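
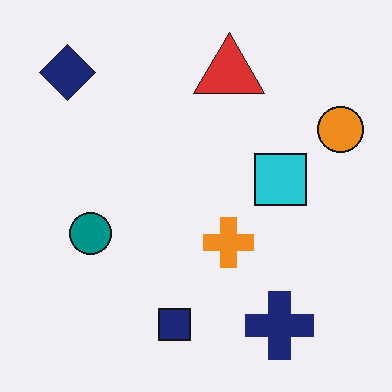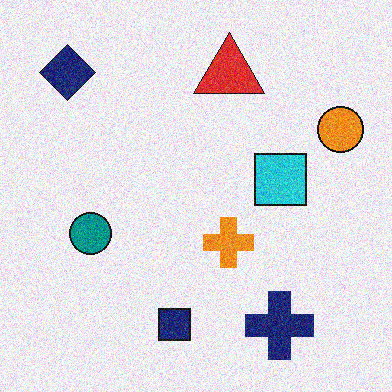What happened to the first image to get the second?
Degraded with moderate additive noise.

Random speckle covers the whole image, including the flat background.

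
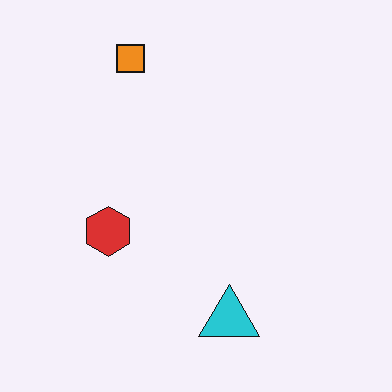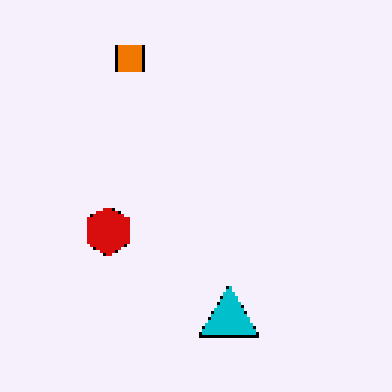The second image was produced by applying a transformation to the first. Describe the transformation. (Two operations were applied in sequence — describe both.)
The transformation is: lightly pixelated (a mild mosaic effect), then given slightly increased contrast.

Shapes are reduced to large square blocks; fine edges and outlines are lost — a downscale-then-upscale (mosaic) effect. Tones are pushed away from mid-grey across the whole image — a global contrast change.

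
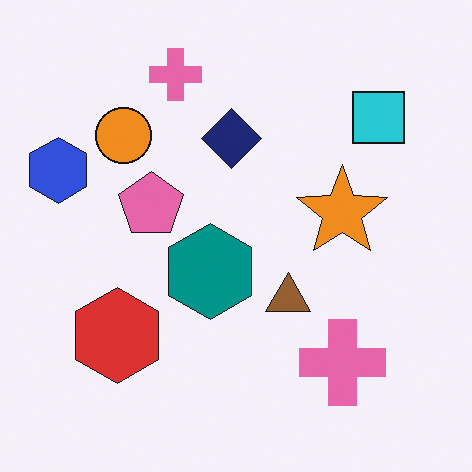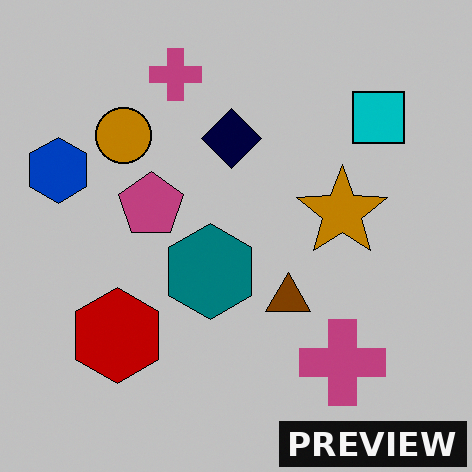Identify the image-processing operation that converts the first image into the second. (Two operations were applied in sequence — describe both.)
This is the original image aggressively posterized, then watermarked with the text "PREVIEW" in the lower-right corner.

Each flat color has snapped to a coarser quantized level — most visibly, the near-white background has dropped to a flat grey. A dark label reading "PREVIEW" appears in the lower-right corner.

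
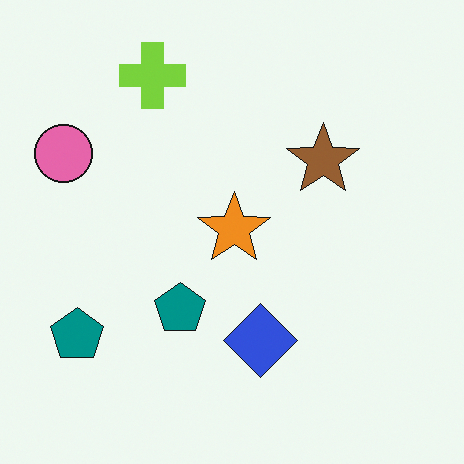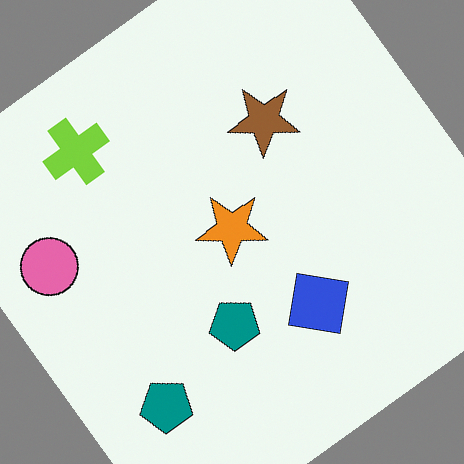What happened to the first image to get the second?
It was rotated counter-clockwise by a large amount — several tens of degrees.

Every shape is tilted by the same angle and the image corners show triangular fill wedges — a whole-image rotation by a non-right angle.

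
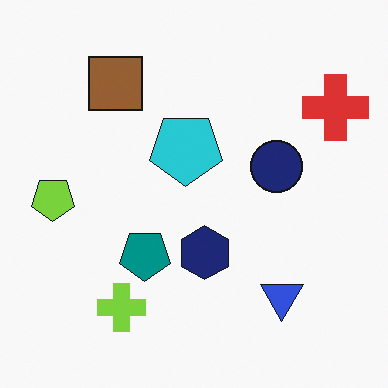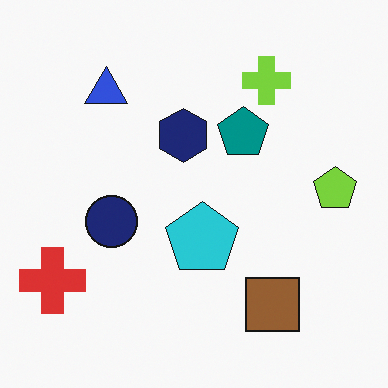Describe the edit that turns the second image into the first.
Rotated 180°.

The red cross sits in the bottom-left of the second image and the top-right of the first — consistent with a whole-image 180° rotation.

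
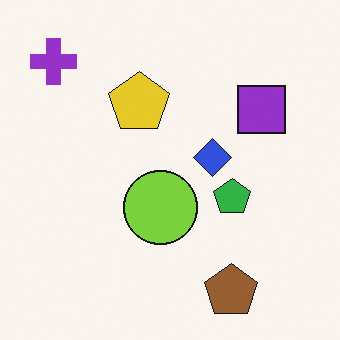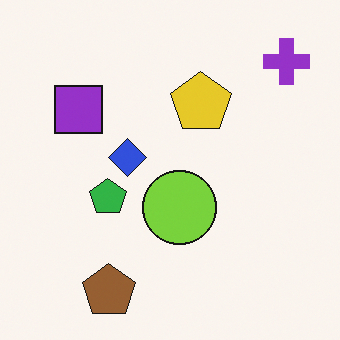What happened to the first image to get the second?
Flipped horizontally (left ↔ right).

The purple cross is in the top-left of the first image and the top-right of the second — shapes on opposite sides of the vertical midline have swapped in a mirror flip.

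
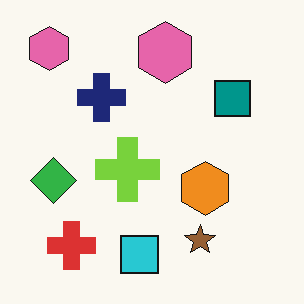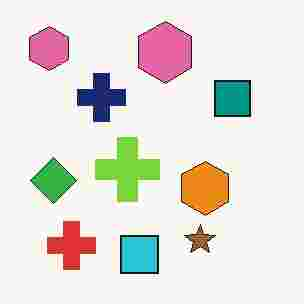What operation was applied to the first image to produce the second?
It was degraded with heavy JPEG compression.

Blocky 8×8 compression artifacts appear around shape edges and the flat background shows ringing — characteristic JPEG degradation.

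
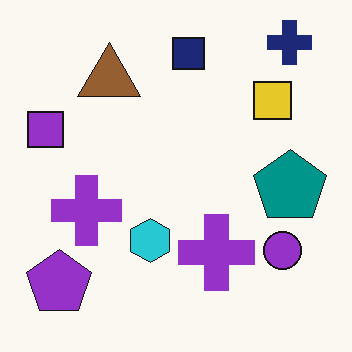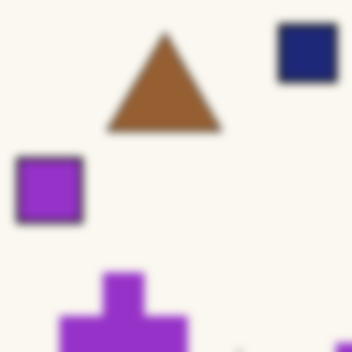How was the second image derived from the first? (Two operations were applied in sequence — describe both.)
The transformation is: cropped tightly and scaled back up, then noticeably gaussian-blurred.

The visible shapes are larger and the field of view is narrower; shapes near the original edges may be partly or wholly outside the frame — a crop-and-rescale. Shape edges and outlines are uniformly softened across the whole image.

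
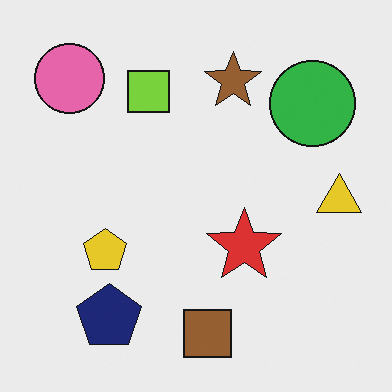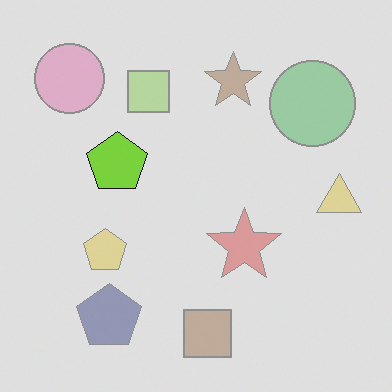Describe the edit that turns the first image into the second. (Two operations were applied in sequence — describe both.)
The transformation is: given much lower contrast, then overlaid with an additional lime pentagon.

Tones are pushed toward mid-grey across the whole image — a global contrast change. A lime pentagon appears in the second image that is absent from the first.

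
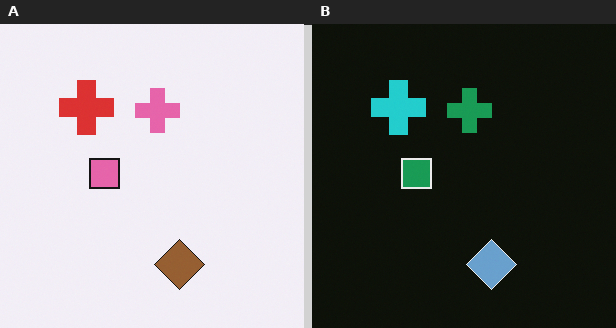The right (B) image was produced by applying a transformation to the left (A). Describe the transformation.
Color-inverted (negative).

The light background has become dark and every shape's color is its complement — a photographic negative.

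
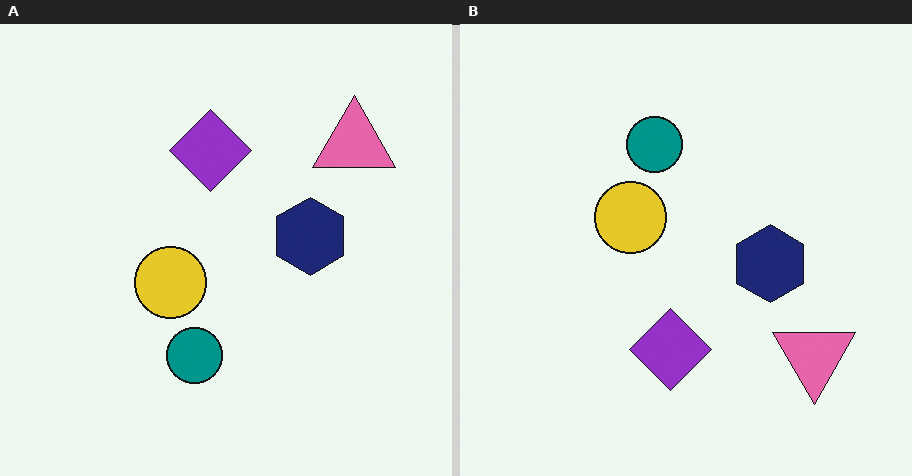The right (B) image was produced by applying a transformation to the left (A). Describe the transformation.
It was flipped vertically (top ↔ bottom).

The pink triangle is in the top-right of the left (A) image and the bottom-right of the right (B) — shapes on opposite sides of the horizontal midline have swapped in a mirror flip.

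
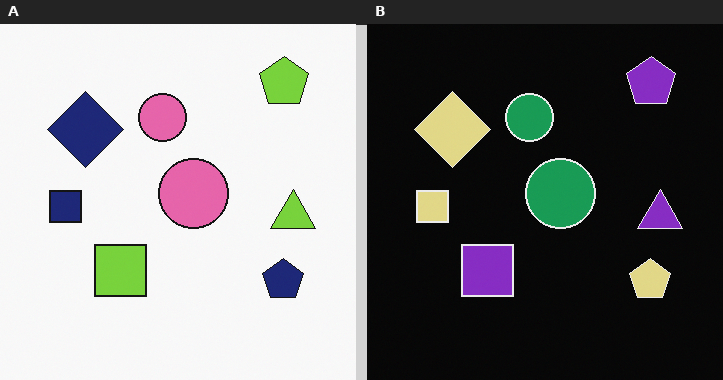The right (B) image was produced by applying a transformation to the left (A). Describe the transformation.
The transformation is: color-inverted (negative).

The light background has become dark and every shape's color is its complement — a photographic negative.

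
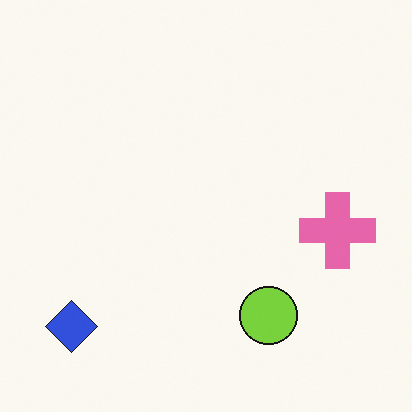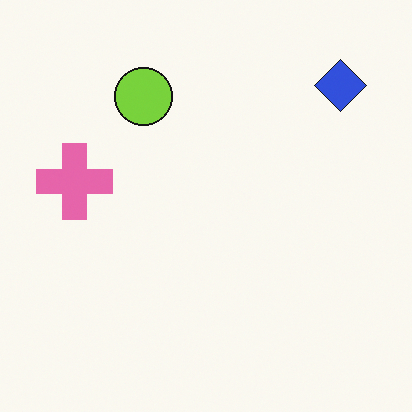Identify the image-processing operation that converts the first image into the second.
The image was rotated 180°.

The blue diamond sits in the bottom-left of the first image and the top-right of the second — consistent with a whole-image 180° rotation.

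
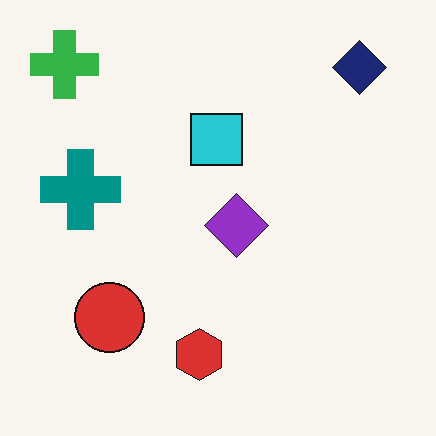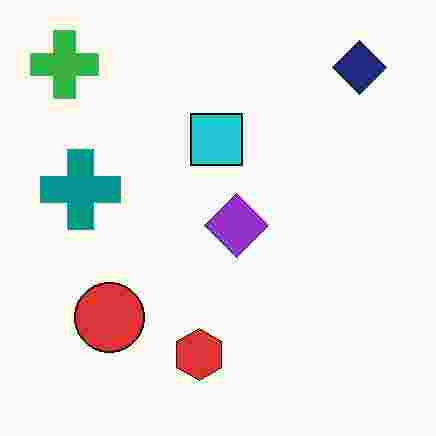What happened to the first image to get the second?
The second image is the first heavily JPEG-compressed with obvious blocking artifacts.

Blocky 8×8 compression artifacts appear around shape edges and the flat background shows ringing — characteristic JPEG degradation.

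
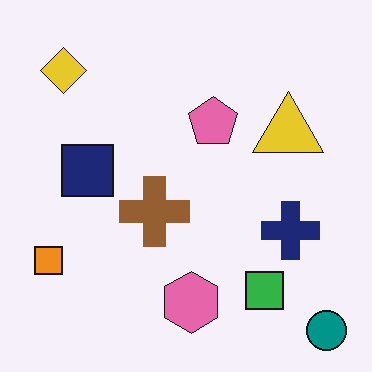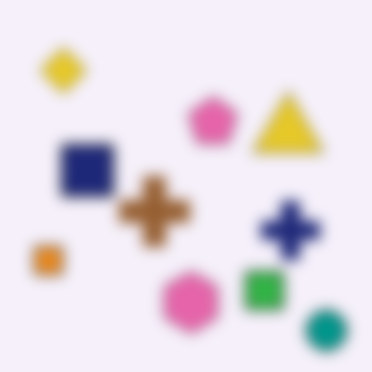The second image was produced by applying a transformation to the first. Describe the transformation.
This is the original image heavily blurred.

Shape edges and outlines are uniformly softened across the whole image.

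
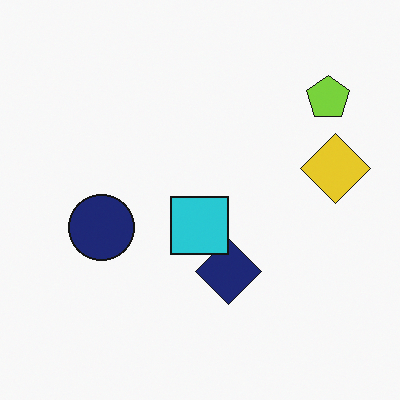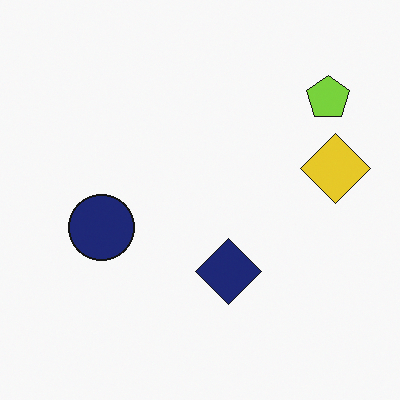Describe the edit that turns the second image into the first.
The first image is the second overlaid with an additional cyan square.

A cyan square appears in the first image that is absent from the second.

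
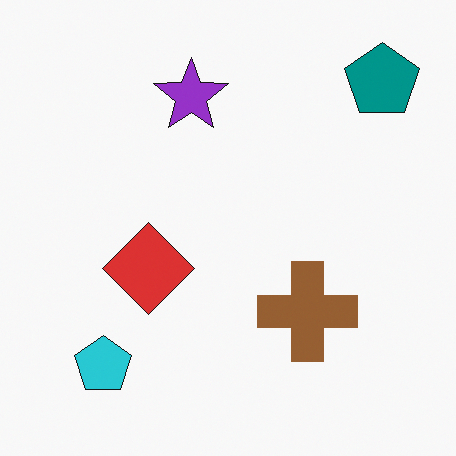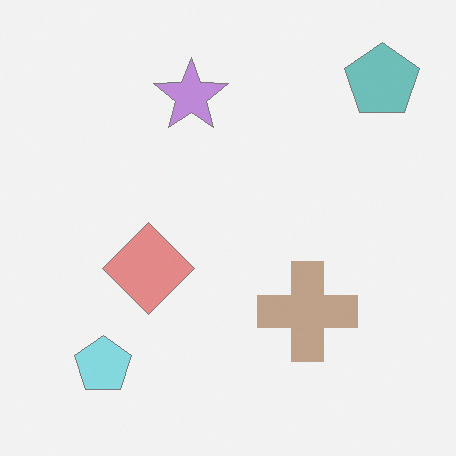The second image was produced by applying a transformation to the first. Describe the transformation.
It was washed out (contrast reduced).

Tones are pushed toward mid-grey across the whole image — a global contrast change.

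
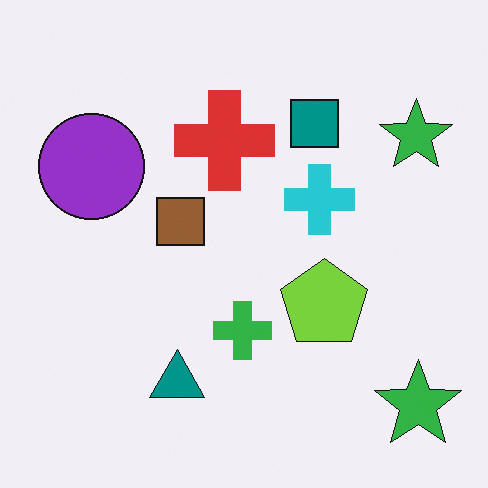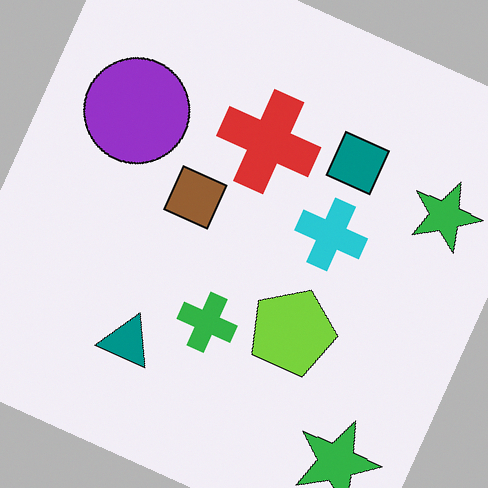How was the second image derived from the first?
The transformation is: rotated clockwise by a clearly visible amount.

Every shape is tilted by the same angle and the image corners show triangular fill wedges — a whole-image rotation by a non-right angle.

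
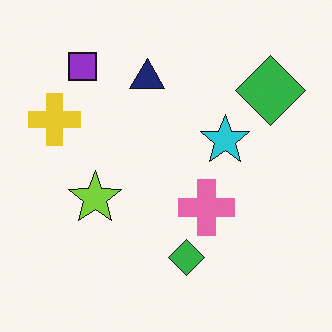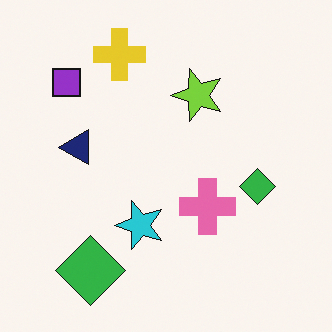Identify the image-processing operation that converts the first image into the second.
The transformation is: transposed (reflected across the top-left ↔ bottom-right diagonal).

Shapes have swapped their row and column positions — what was in the top-right is now in the bottom-left — a diagonal reflection.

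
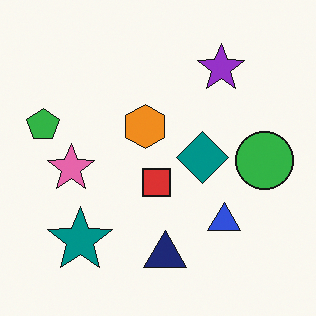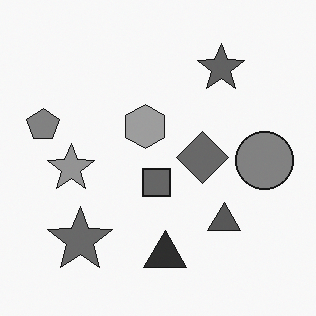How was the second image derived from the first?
The second image is the first converted to grayscale.

All color is removed — every shape is now a shade of grey.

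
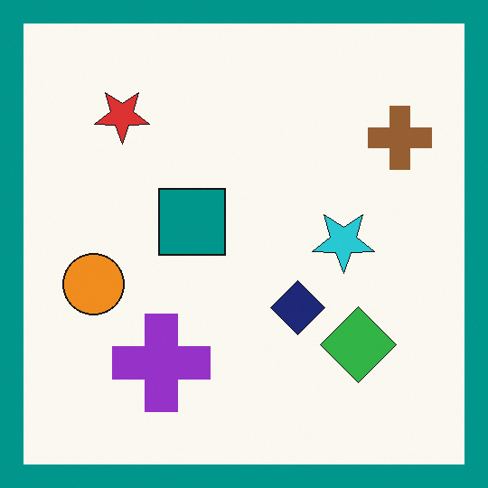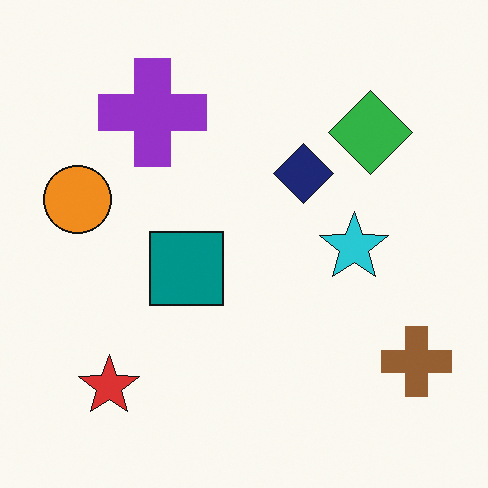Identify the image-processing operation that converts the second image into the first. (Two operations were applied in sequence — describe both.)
It was flipped vertically (top ↔ bottom), then framed with a teal border.

The red star is in the bottom-left of the second image and the top-left of the first — shapes on opposite sides of the horizontal midline have swapped in a mirror flip. A solid teal frame runs around the edge of the first image, with the content slightly shrunk inside it.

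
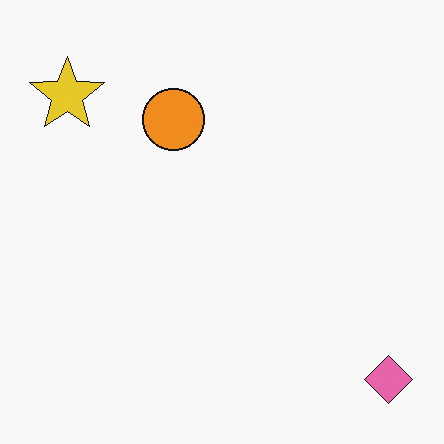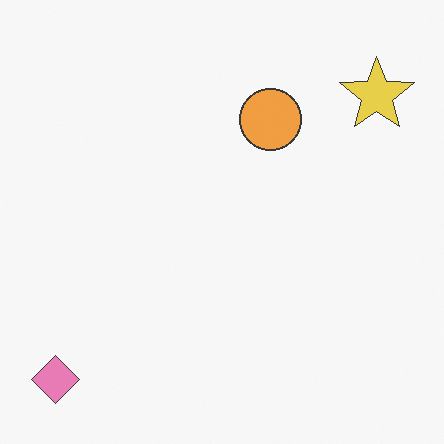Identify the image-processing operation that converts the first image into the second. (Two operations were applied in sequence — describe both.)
This is the original image given slightly reduced contrast, then flipped horizontally (left ↔ right).

Tones are pushed toward mid-grey across the whole image — a global contrast change. The pink diamond is in the bottom-right of the first image and the bottom-left of the second — shapes on opposite sides of the vertical midline have swapped in a mirror flip.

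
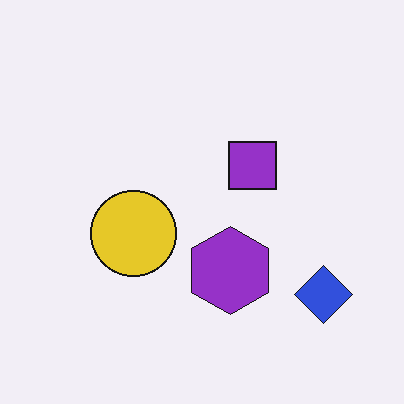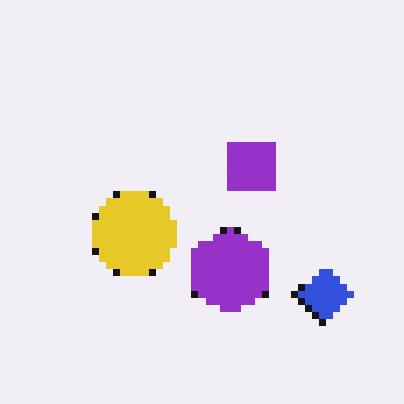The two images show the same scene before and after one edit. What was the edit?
The second image is the first pixelated into visible square blocks.

Shapes are reduced to large square blocks; fine edges and outlines are lost — a downscale-then-upscale (mosaic) effect.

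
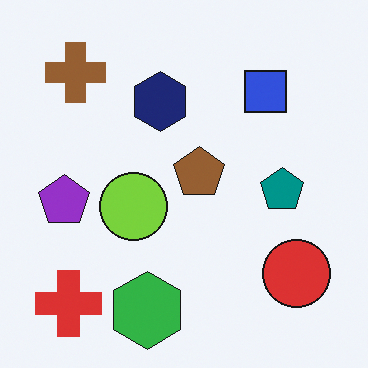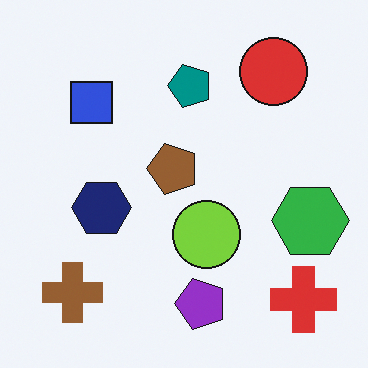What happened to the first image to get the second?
The transformation is: rotated 90° counter-clockwise.

The red cross sits in the bottom-left of the first image and the bottom-right of the second — consistent with a whole-image 90° counter-clockwise rotation.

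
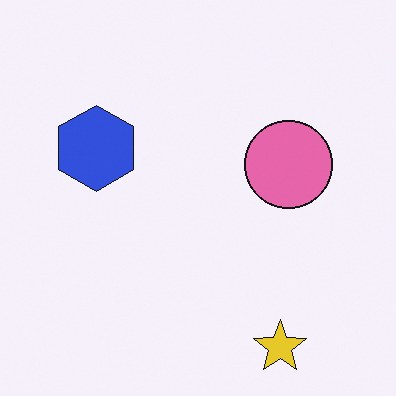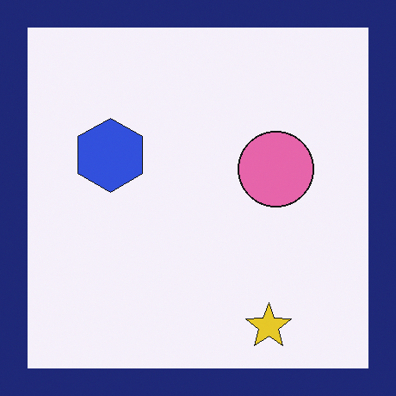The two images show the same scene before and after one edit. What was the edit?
Framed with a navy border.

A solid navy frame runs around the edge of the second image, with the content slightly shrunk inside it.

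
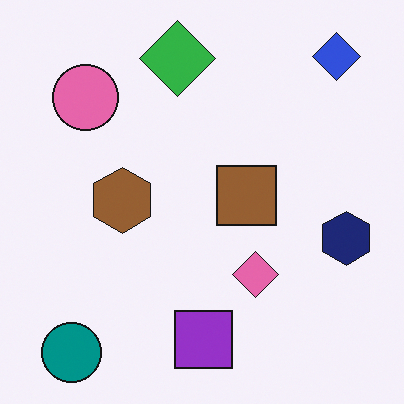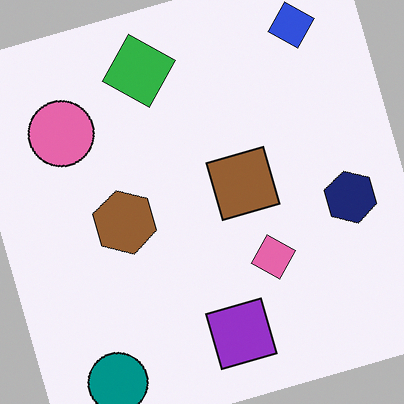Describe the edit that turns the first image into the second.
The transformation is: rotated counter-clockwise by a moderate amount.

Every shape is tilted by the same angle and the image corners show triangular fill wedges — a whole-image rotation by a non-right angle.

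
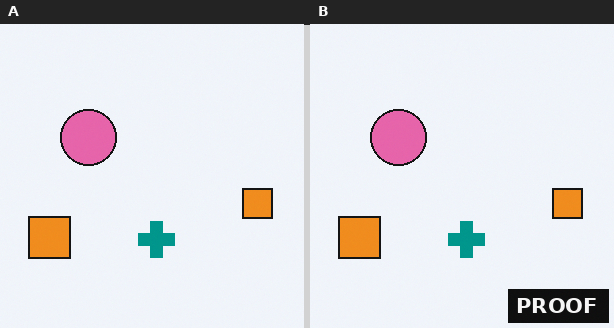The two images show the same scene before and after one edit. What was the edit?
The right (B) image is the left (A) watermarked with the text "PROOF" in the lower-right corner.

A dark label reading "PROOF" appears in the lower-right corner.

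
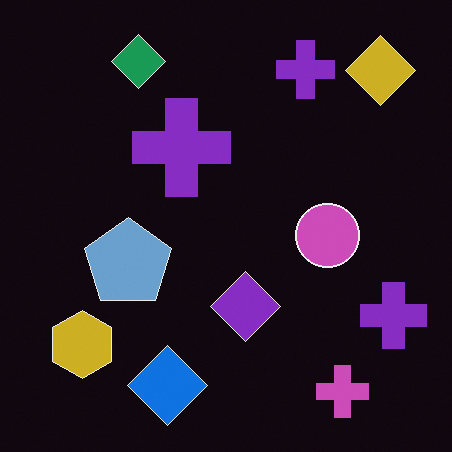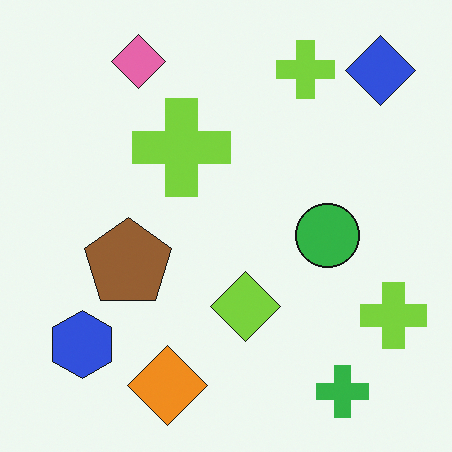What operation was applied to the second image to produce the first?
This is the original image color-inverted (negative).

The light background has become dark and every shape's color is its complement — a photographic negative.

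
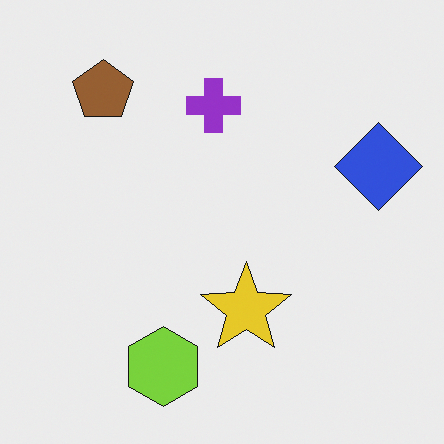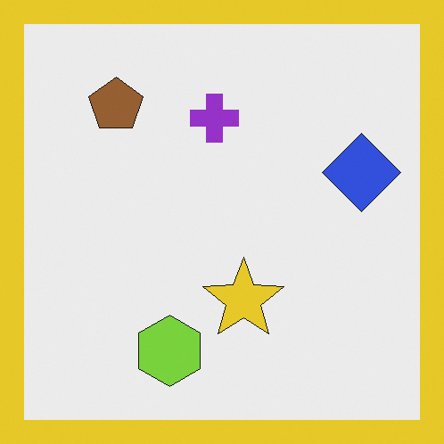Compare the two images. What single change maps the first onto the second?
It was framed with a yellow border.

A solid yellow frame runs around the edge of the second image, with the content slightly shrunk inside it.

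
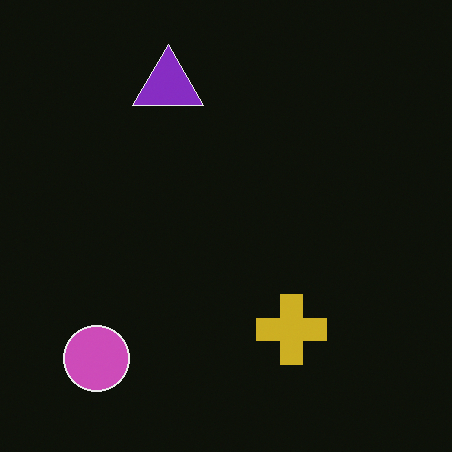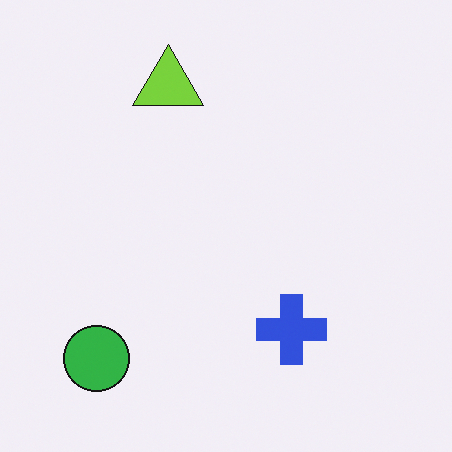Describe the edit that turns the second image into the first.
It was color-inverted (negative).

The light background has become dark and every shape's color is its complement — a photographic negative.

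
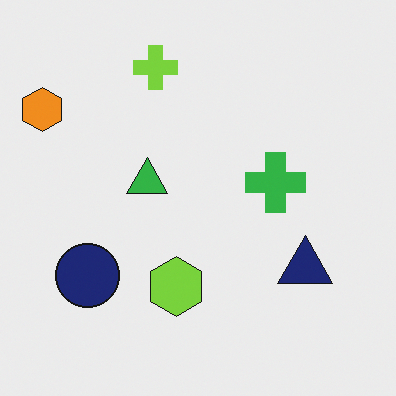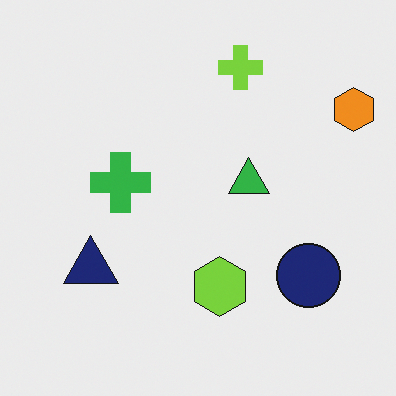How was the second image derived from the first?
The image was flipped horizontally (left ↔ right).

The orange hexagon is in the top-left of the first image and the top-right of the second — shapes on opposite sides of the vertical midline have swapped in a mirror flip.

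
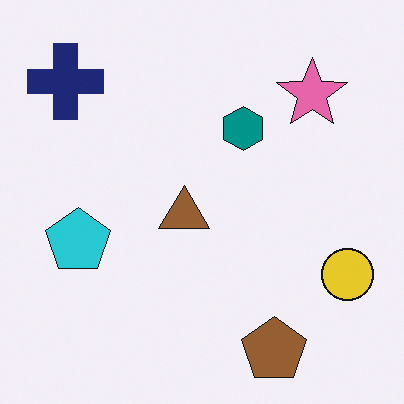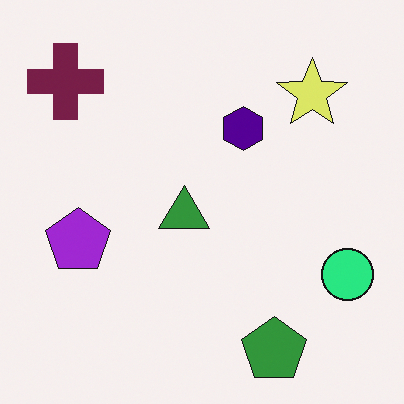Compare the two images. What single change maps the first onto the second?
It was hue-shifted by a moderate amount.

Every shape's color has rotated by the same amount around the hue wheel — a uniform hue shift.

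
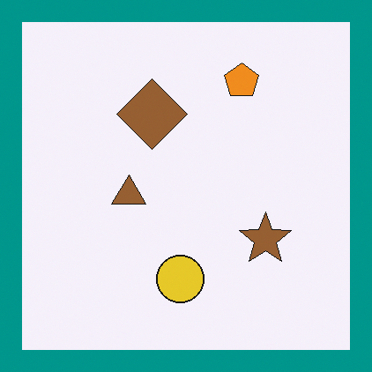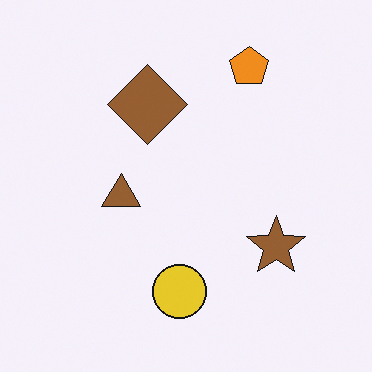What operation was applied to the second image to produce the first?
This is the original image framed with a teal border.

A solid teal frame runs around the edge of the first image, with the content slightly shrunk inside it.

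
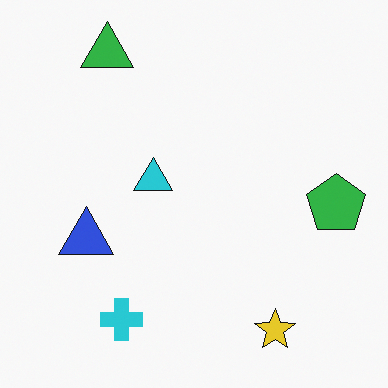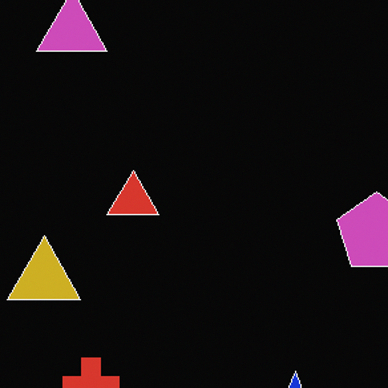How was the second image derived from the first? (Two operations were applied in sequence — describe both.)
The image was color-inverted (negative), then cropped slightly and scaled back up.

The light background has become dark and every shape's color is its complement — a photographic negative. The visible shapes are larger and the field of view is narrower; shapes near the original edges may be partly or wholly outside the frame — a crop-and-rescale.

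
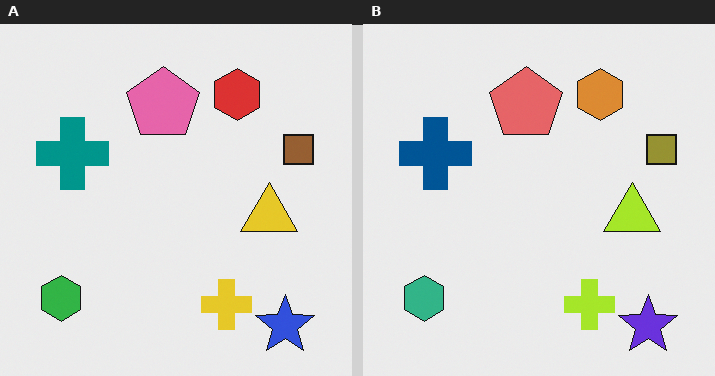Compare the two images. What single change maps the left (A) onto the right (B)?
It was hue-shifted slightly.

Every shape's color has rotated by the same amount around the hue wheel — a uniform hue shift.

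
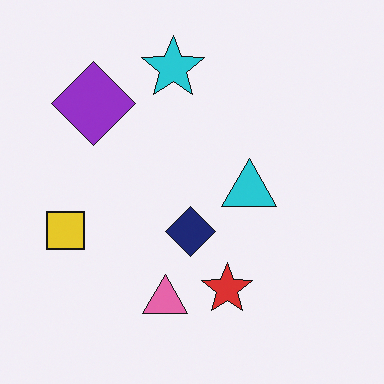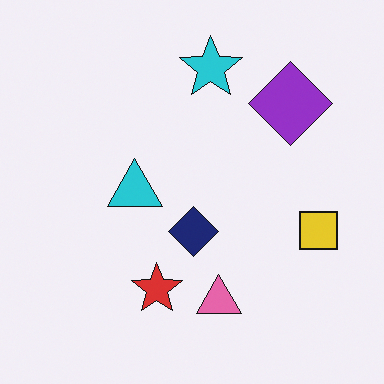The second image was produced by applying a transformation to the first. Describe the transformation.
The second image is the first flipped horizontally (left ↔ right).

The yellow square is in the left of the first image and the right of the second — shapes on opposite sides of the vertical midline have swapped in a mirror flip.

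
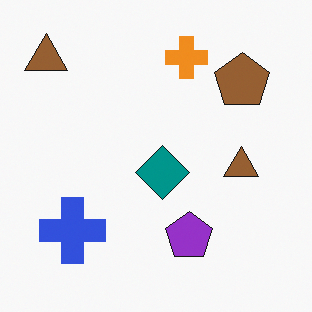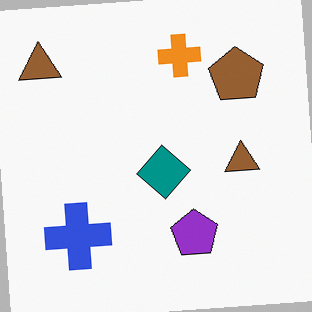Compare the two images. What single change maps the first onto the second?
This is the original image rotated counter-clockwise by a few degrees.

Every shape is tilted by the same angle and the image corners show triangular fill wedges — a whole-image rotation by a non-right angle.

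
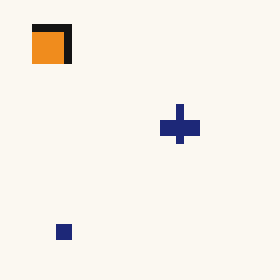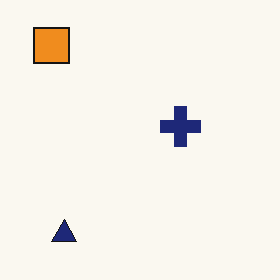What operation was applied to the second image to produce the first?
This is the original image pixelated into visible square blocks.

Shapes are reduced to large square blocks; fine edges and outlines are lost — a downscale-then-upscale (mosaic) effect.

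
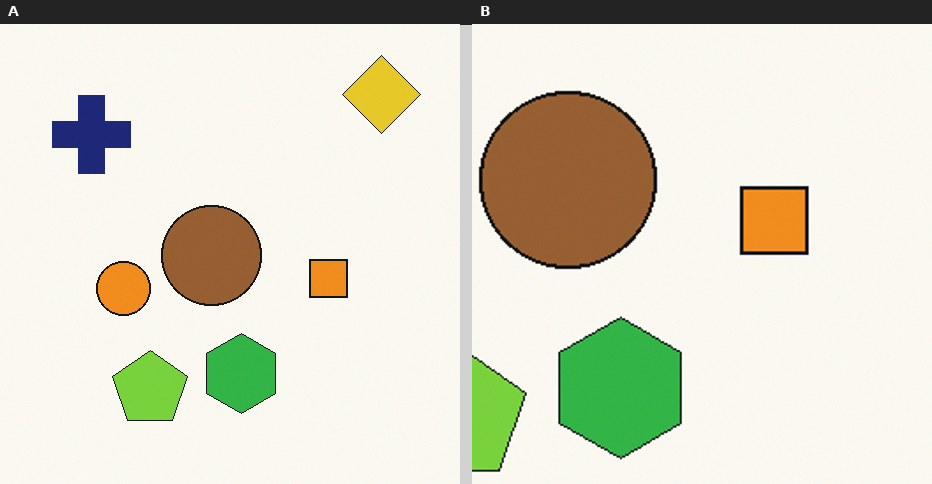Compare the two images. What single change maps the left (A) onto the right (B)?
The image was cropped tightly and scaled back up.

The visible shapes are larger and the field of view is narrower; shapes near the original edges may be partly or wholly outside the frame — a crop-and-rescale.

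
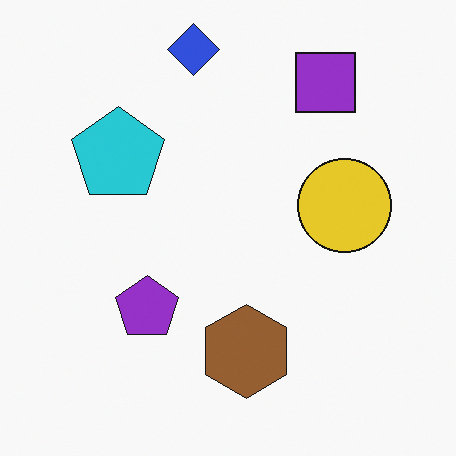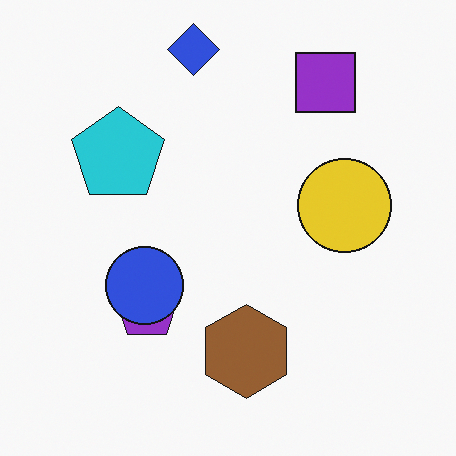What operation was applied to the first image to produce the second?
The image was overlaid with an additional blue circle.

A blue circle appears in the second image that is absent from the first.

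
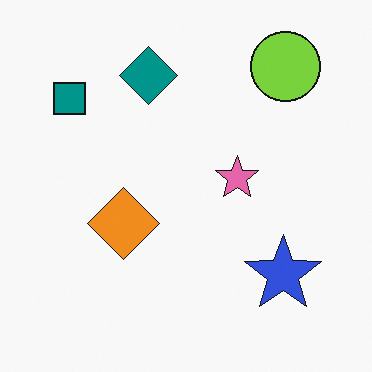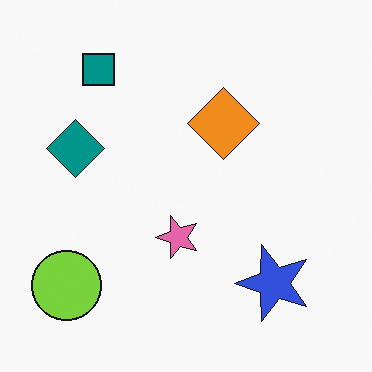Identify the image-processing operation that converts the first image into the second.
Transposed (reflected across the top-left ↔ bottom-right diagonal).

Shapes have swapped their row and column positions — what was in the top-right is now in the bottom-left — a diagonal reflection.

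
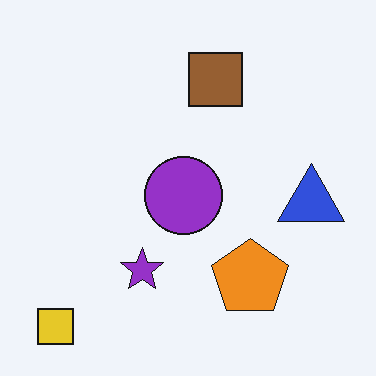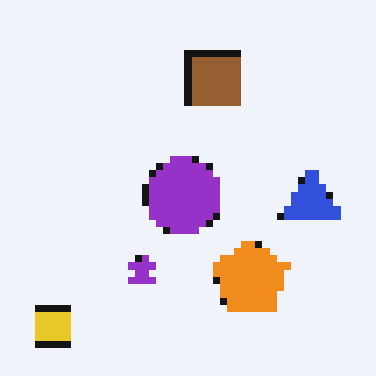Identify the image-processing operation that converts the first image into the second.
The image was moderately pixelated.

Shapes are reduced to large square blocks; fine edges and outlines are lost — a downscale-then-upscale (mosaic) effect.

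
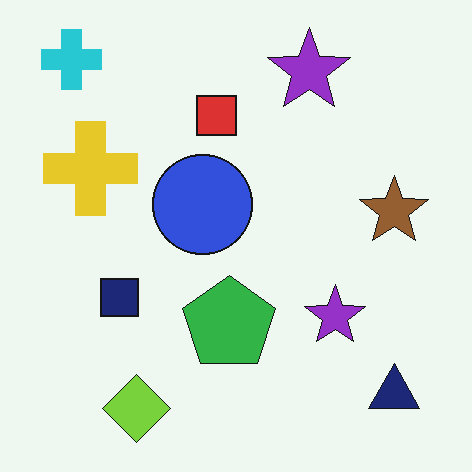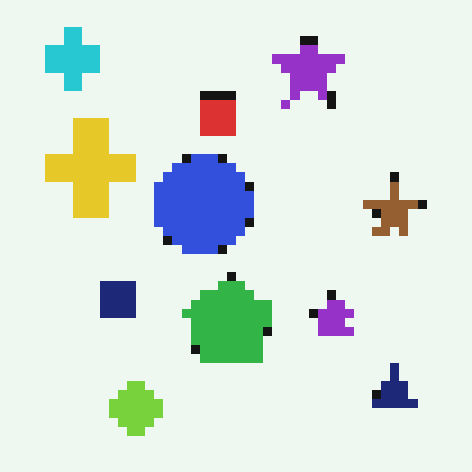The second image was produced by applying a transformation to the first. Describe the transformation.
Coarsely pixelated.

Shapes are reduced to large square blocks; fine edges and outlines are lost — a downscale-then-upscale (mosaic) effect.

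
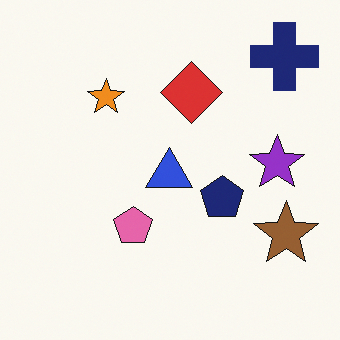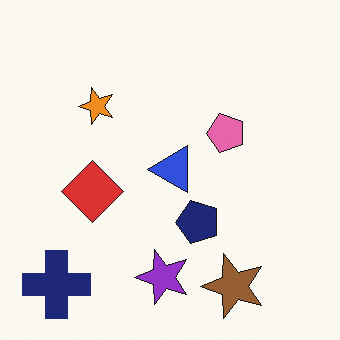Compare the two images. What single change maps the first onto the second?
The transformation is: transposed (reflected across the top-left ↔ bottom-right diagonal).

Shapes have swapped their row and column positions — what was in the top-right is now in the bottom-left — a diagonal reflection.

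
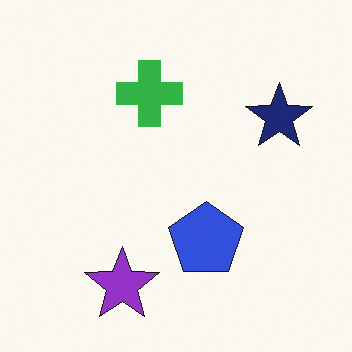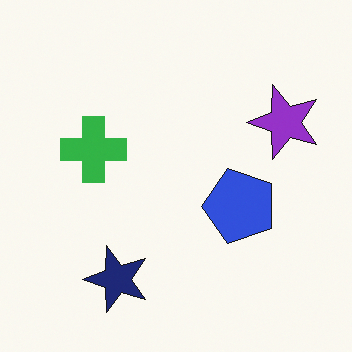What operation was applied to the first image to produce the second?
Transposed (reflected across the top-left ↔ bottom-right diagonal).

Shapes have swapped their row and column positions — what was in the top-right is now in the bottom-left — a diagonal reflection.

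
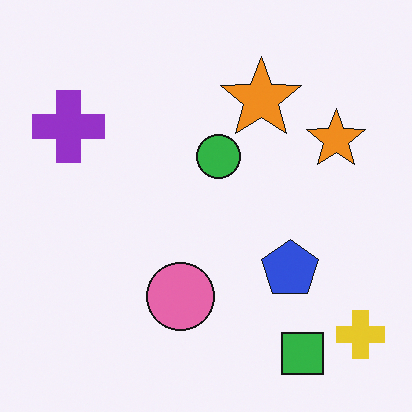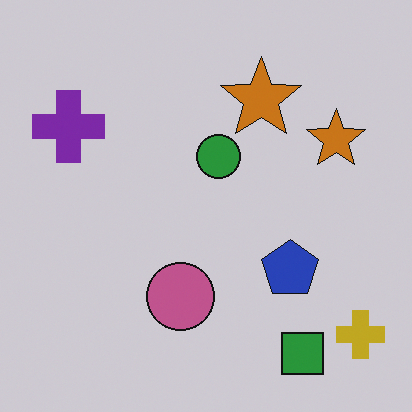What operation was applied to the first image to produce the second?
It was darkened a little.

Every pixel — background and shapes alike — is uniformly darkened.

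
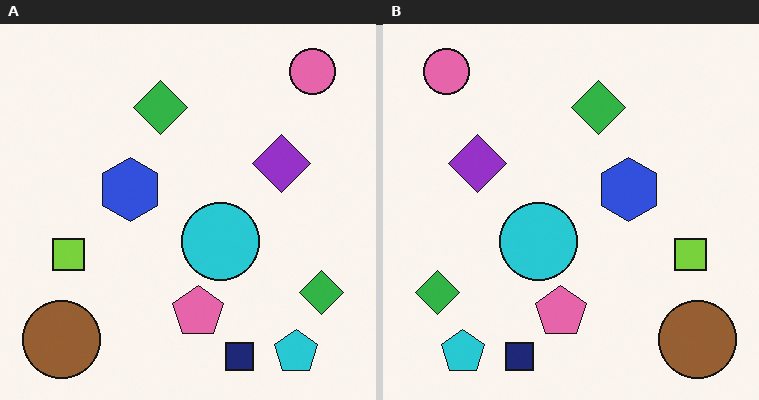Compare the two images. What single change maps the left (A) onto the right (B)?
It was flipped horizontally (left ↔ right).

The brown circle is in the bottom-left of the left (A) image and the bottom-right of the right (B) — shapes on opposite sides of the vertical midline have swapped in a mirror flip.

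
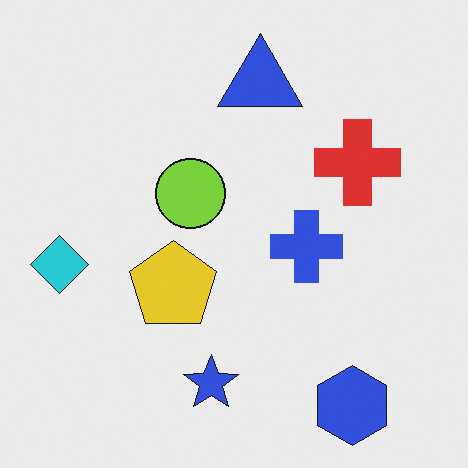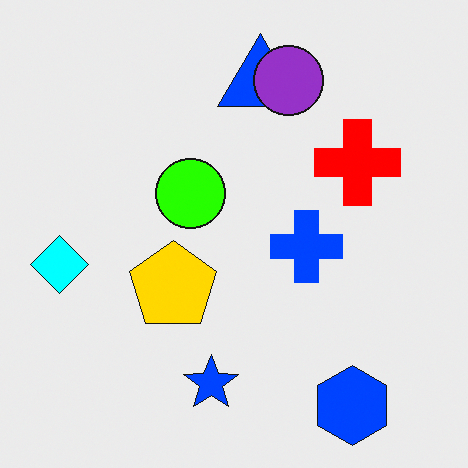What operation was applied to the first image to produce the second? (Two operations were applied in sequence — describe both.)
Heavily oversaturated, then overlaid with an additional purple circle.

All colors are more vivid — a global saturation change. A purple circle appears in the second image that is absent from the first.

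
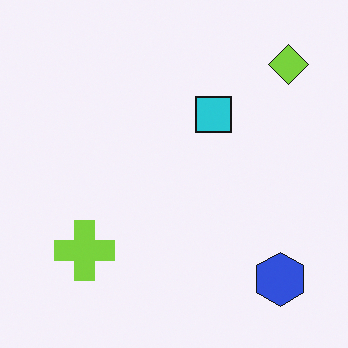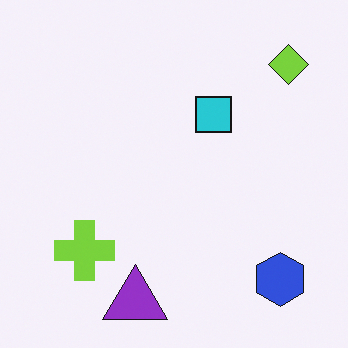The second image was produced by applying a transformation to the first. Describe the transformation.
Overlaid with an additional purple triangle.

A purple triangle appears in the second image that is absent from the first.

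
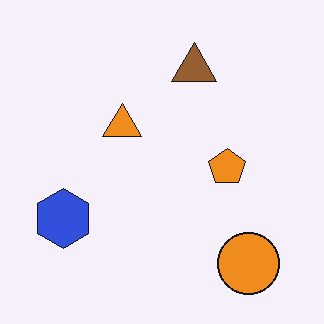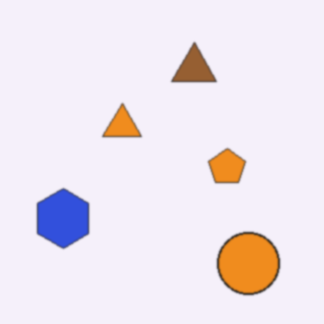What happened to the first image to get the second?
The image was slightly softened.

Shape edges and outlines are uniformly softened across the whole image.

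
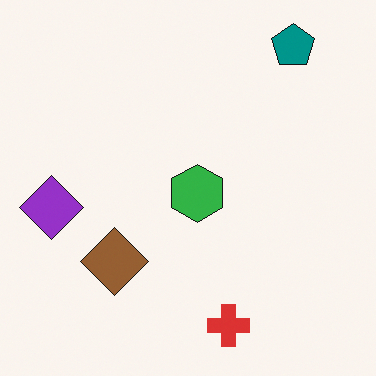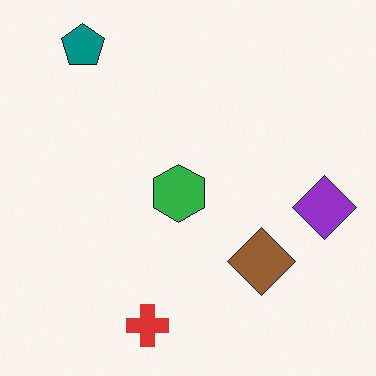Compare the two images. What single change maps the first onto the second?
The transformation is: flipped horizontally (left ↔ right).

The purple diamond is in the left of the first image and the right of the second — shapes on opposite sides of the vertical midline have swapped in a mirror flip.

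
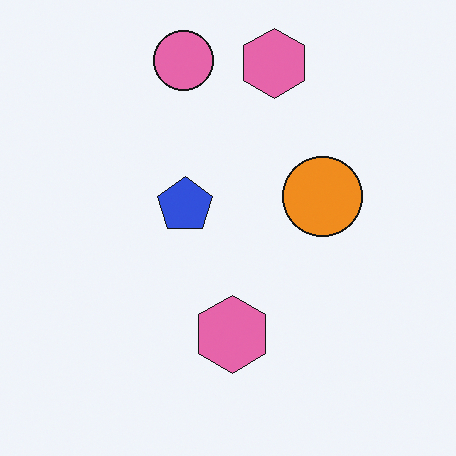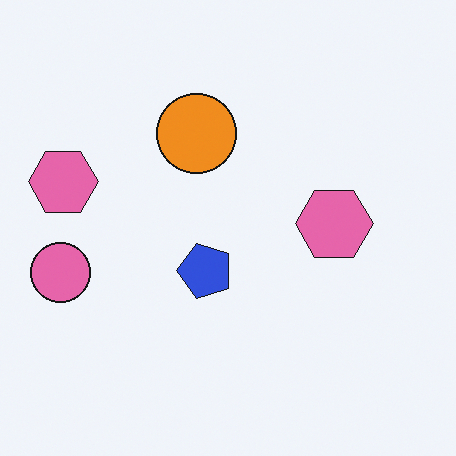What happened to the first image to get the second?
It was rotated 90° counter-clockwise.

The pink circle sits in the top of the first image and the left of the second — consistent with a whole-image 90° counter-clockwise rotation.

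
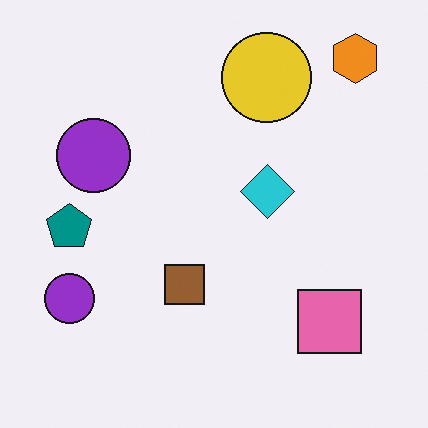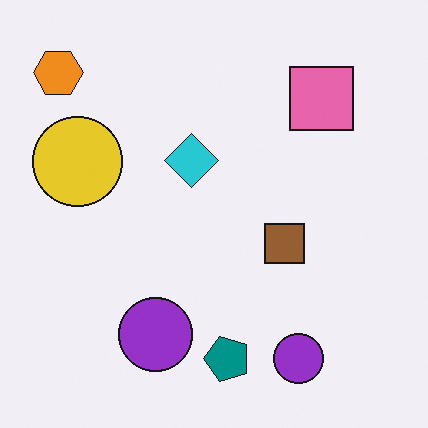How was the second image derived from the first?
The transformation is: rotated 90° counter-clockwise.

The orange hexagon sits in the top-right of the first image and the top-left of the second — consistent with a whole-image 90° counter-clockwise rotation.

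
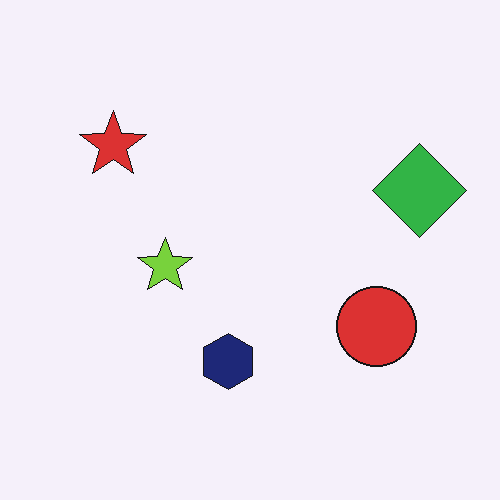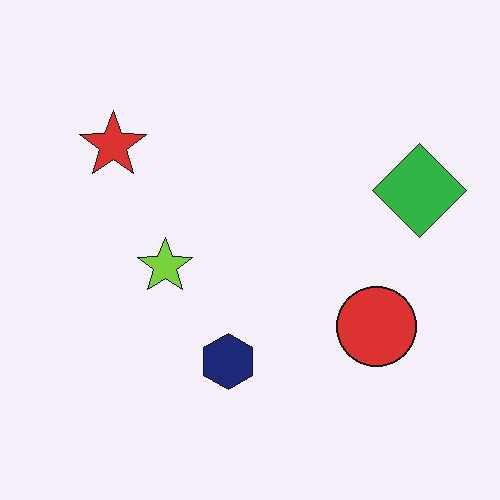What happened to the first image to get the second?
The transformation is: given moderate JPEG compression.

Blocky 8×8 compression artifacts appear around shape edges and the flat background shows ringing — characteristic JPEG degradation.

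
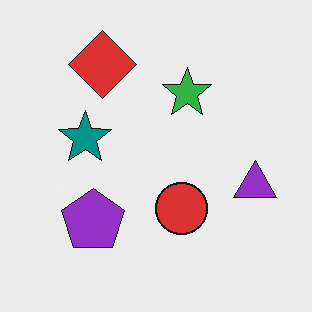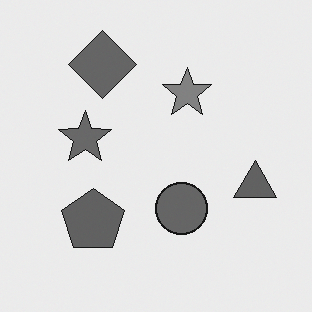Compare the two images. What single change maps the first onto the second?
The second image is the first converted to grayscale.

All color is removed — every shape is now a shade of grey.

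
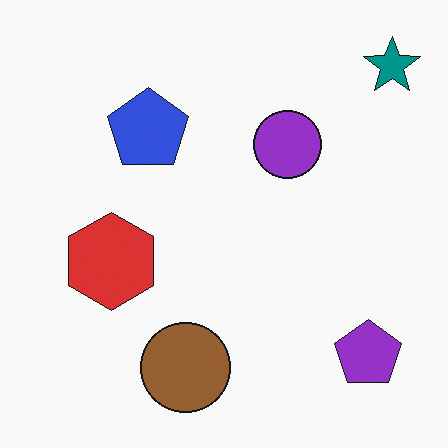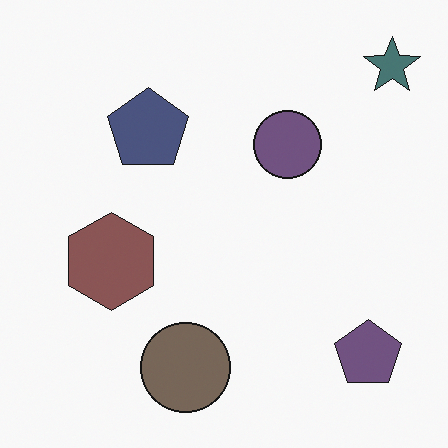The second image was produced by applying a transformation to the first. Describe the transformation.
The image was heavily desaturated.

All colors are more muted and greyish — a global saturation change.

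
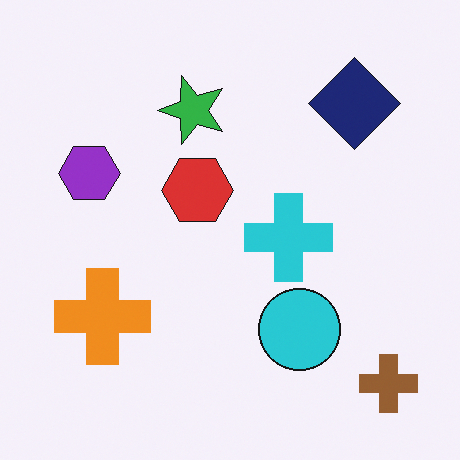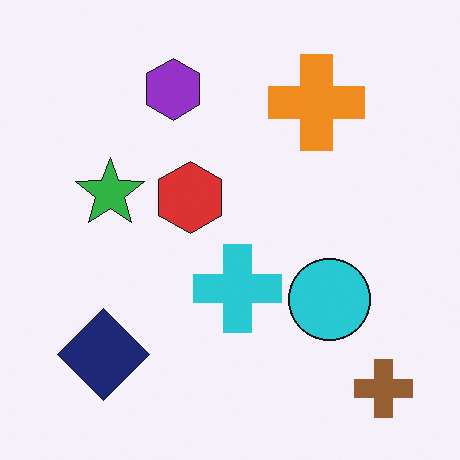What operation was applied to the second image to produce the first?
This is the original image transposed (reflected across the top-left ↔ bottom-right diagonal).

Shapes have swapped their row and column positions — what was in the top-right is now in the bottom-left — a diagonal reflection.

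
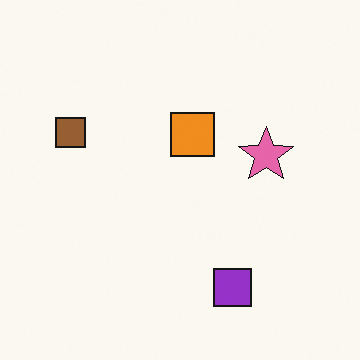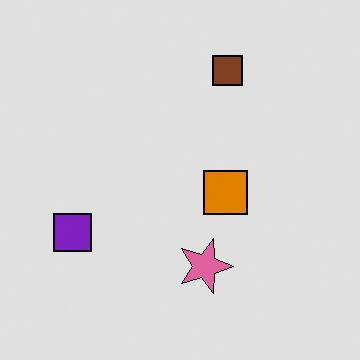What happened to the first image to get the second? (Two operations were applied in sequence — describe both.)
The image was posterized to a reduced palette, then rotated 90° clockwise.

Each flat color has snapped to a coarser quantized level — most visibly, the near-white background has dropped to a flat grey. The brown square sits in the left of the first image and the top of the second — consistent with a whole-image 90° clockwise rotation.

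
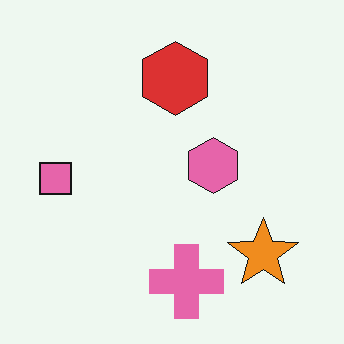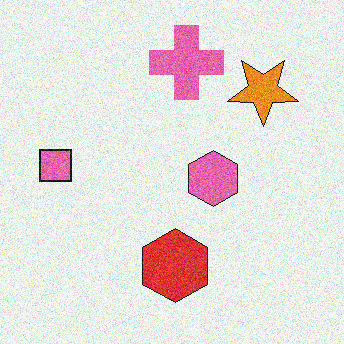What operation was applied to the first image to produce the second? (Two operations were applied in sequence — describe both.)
Degraded with visible gaussian noise, then flipped vertically (top ↔ bottom).

Random speckle covers the whole image, including the flat background. The pink cross is in the bottom of the first image and the top of the second — shapes on opposite sides of the horizontal midline have swapped in a mirror flip.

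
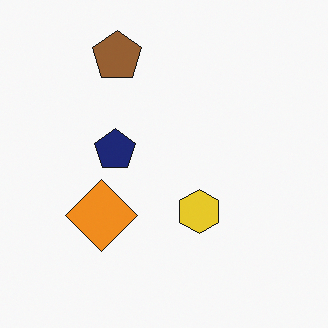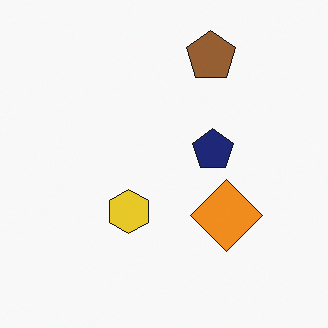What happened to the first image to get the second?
This is the original image flipped horizontally (left ↔ right).

The orange diamond is in the left of the first image and the right of the second — shapes on opposite sides of the vertical midline have swapped in a mirror flip.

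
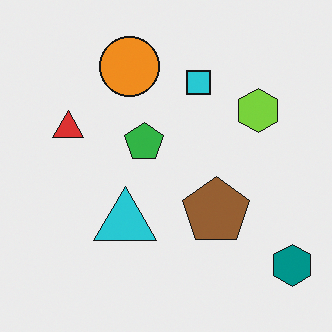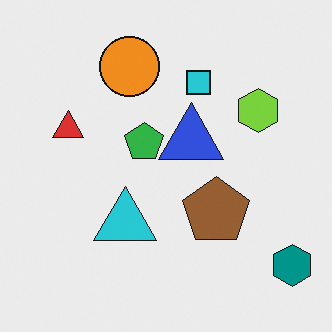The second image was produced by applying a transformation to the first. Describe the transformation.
Overlaid with an additional blue triangle.

A blue triangle appears in the second image that is absent from the first.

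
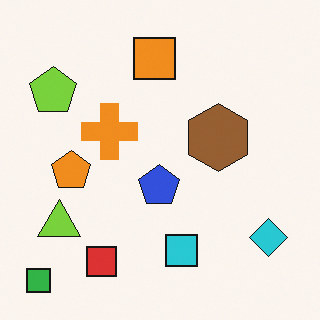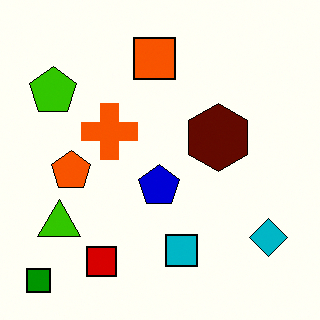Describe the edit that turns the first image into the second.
The second image is the first boosted in contrast.

Tones are pushed away from mid-grey across the whole image — a global contrast change.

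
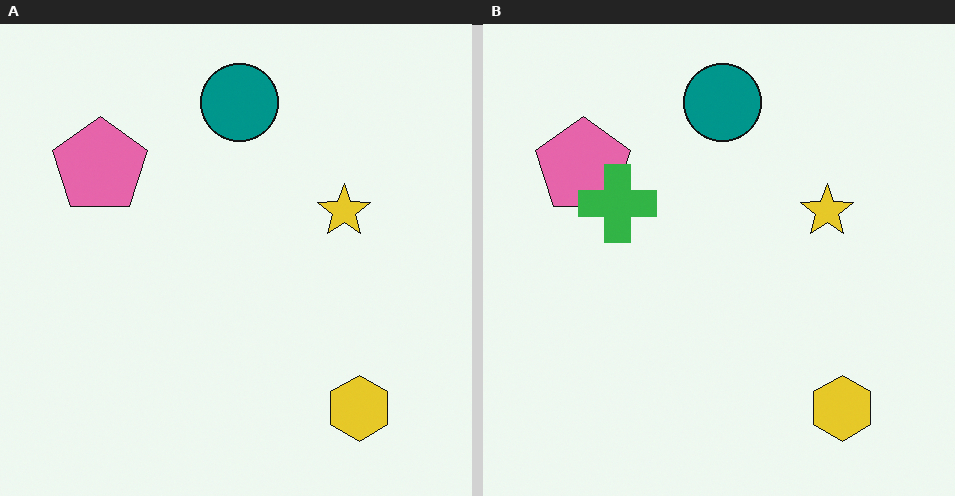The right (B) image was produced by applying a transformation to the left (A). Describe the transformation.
This is the original image overlaid with an additional green cross.

A green cross appears in the right (B) image that is absent from the left (A).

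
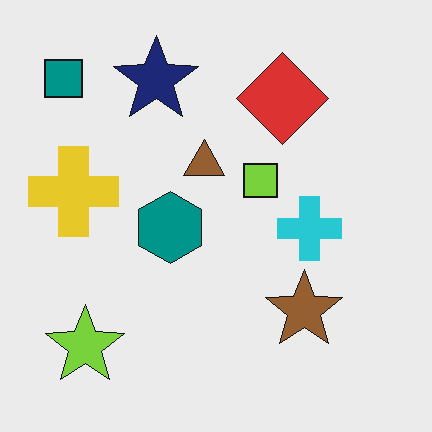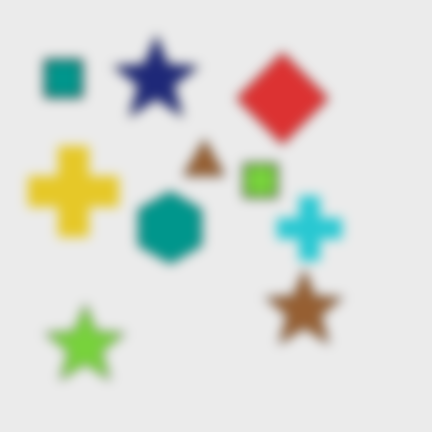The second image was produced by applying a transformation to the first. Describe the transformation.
It was strongly gaussian-blurred.

Shape edges and outlines are uniformly softened across the whole image.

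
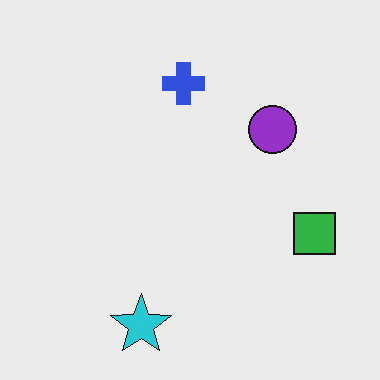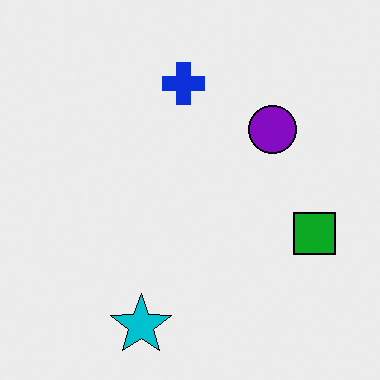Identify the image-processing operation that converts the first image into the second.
The image was given slightly increased contrast.

Tones are pushed away from mid-grey across the whole image — a global contrast change.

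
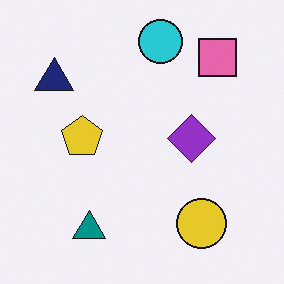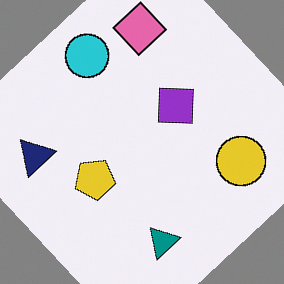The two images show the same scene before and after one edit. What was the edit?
The transformation is: rotated counter-clockwise by a large amount — several tens of degrees.

Every shape is tilted by the same angle and the image corners show triangular fill wedges — a whole-image rotation by a non-right angle.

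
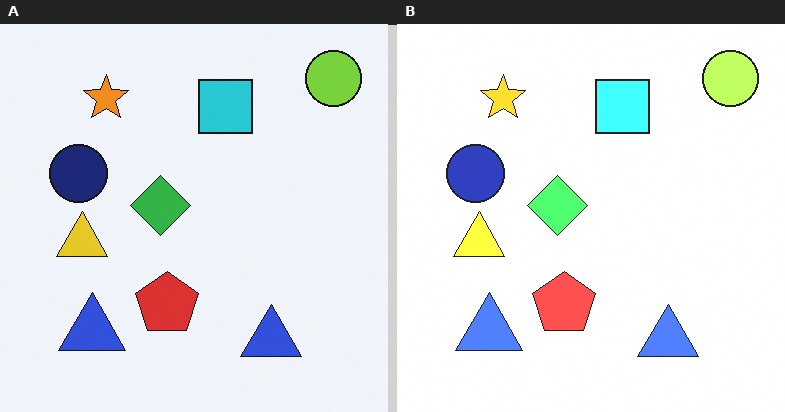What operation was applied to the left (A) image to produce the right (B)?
The right (B) image is the left (A) substantially brightened.

Every pixel — background and shapes alike — is uniformly brightened.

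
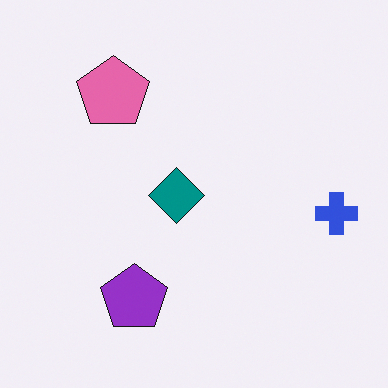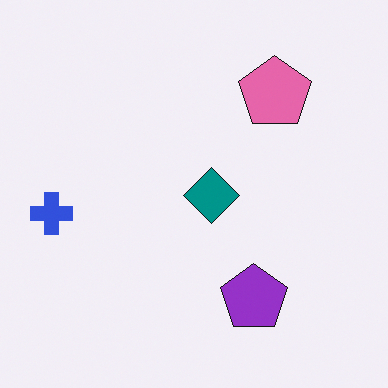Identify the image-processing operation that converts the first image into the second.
It was flipped horizontally (left ↔ right).

The blue cross is in the right of the first image and the left of the second — shapes on opposite sides of the vertical midline have swapped in a mirror flip.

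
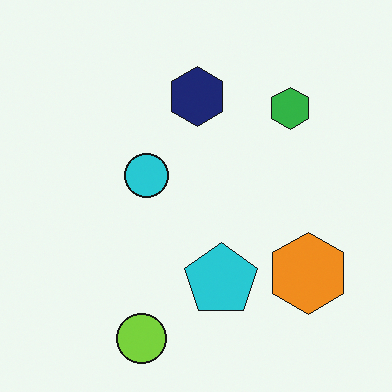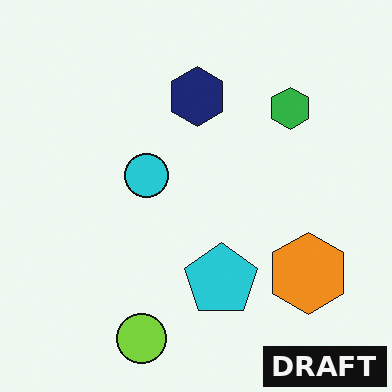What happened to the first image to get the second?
The second image is the first watermarked with the text "DRAFT" in the lower-right corner.

A dark label reading "DRAFT" appears in the lower-right corner.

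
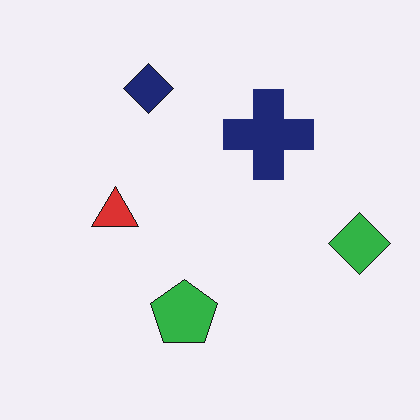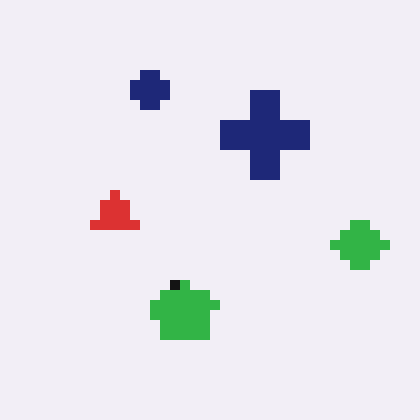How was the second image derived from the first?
This is the original image heavily pixelated into large blocks.

Shapes are reduced to large square blocks; fine edges and outlines are lost — a downscale-then-upscale (mosaic) effect.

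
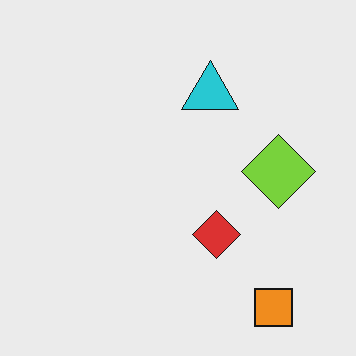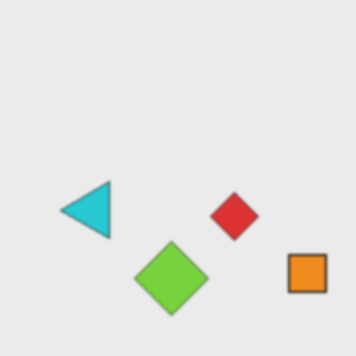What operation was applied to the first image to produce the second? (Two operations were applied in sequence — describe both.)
The image was lightly blurred, then transposed (reflected across the top-left ↔ bottom-right diagonal).

Shape edges and outlines are uniformly softened across the whole image. Shapes have swapped their row and column positions — what was in the top-right is now in the bottom-left — a diagonal reflection.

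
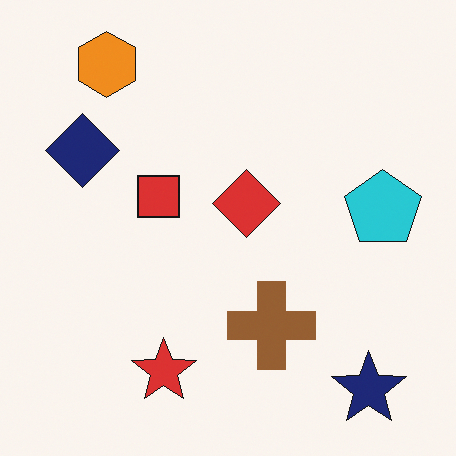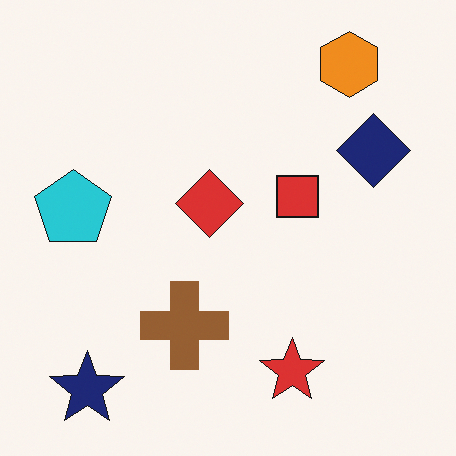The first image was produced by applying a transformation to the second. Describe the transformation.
The image was flipped horizontally (left ↔ right).

The cyan pentagon is in the left of the second image and the right of the first — shapes on opposite sides of the vertical midline have swapped in a mirror flip.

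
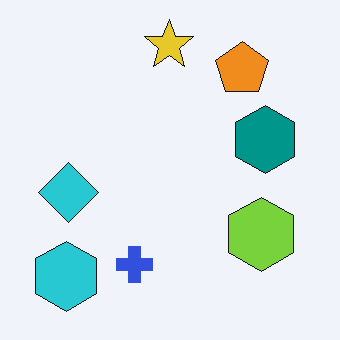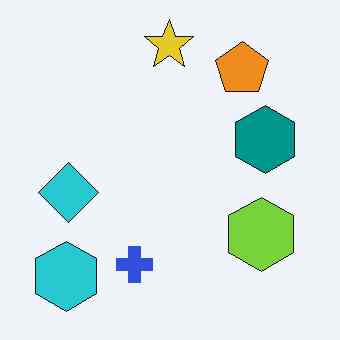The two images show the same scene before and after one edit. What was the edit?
The image was JPEG-compressed with visible artifacts.

Blocky 8×8 compression artifacts appear around shape edges and the flat background shows ringing — characteristic JPEG degradation.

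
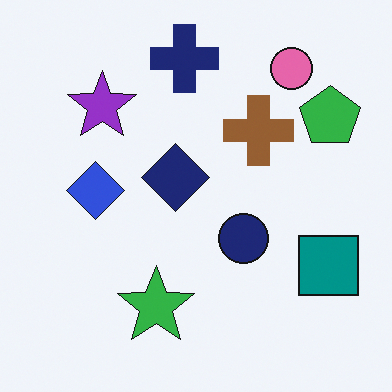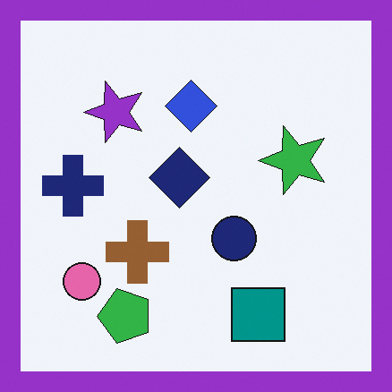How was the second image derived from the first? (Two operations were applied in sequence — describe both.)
Transposed (reflected across the top-left ↔ bottom-right diagonal), then framed with a purple border.

Shapes have swapped their row and column positions — what was in the top-right is now in the bottom-left — a diagonal reflection. A solid purple frame runs around the edge of the second image, with the content slightly shrunk inside it.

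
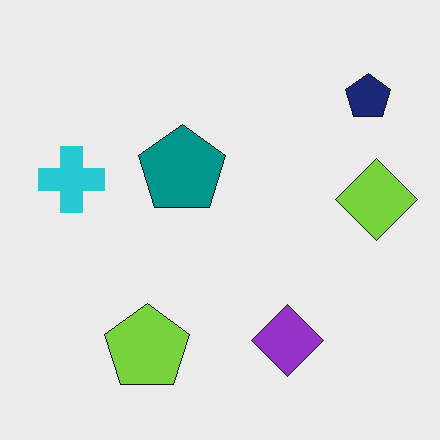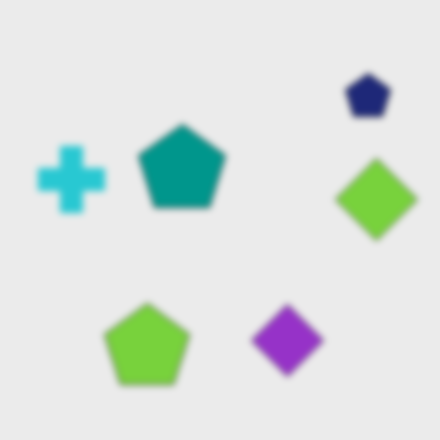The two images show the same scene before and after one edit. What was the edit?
The image was moderately blurred.

Shape edges and outlines are uniformly softened across the whole image.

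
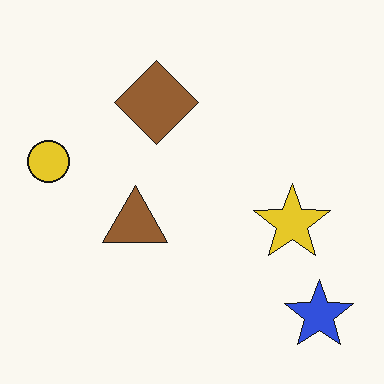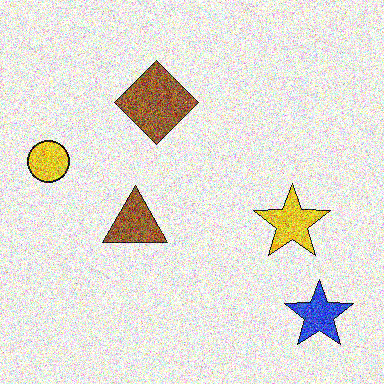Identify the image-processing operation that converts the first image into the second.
The transformation is: degraded with a thick layer of grain.

Random speckle covers the whole image, including the flat background.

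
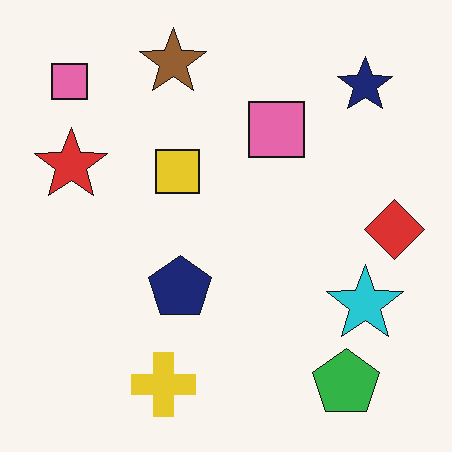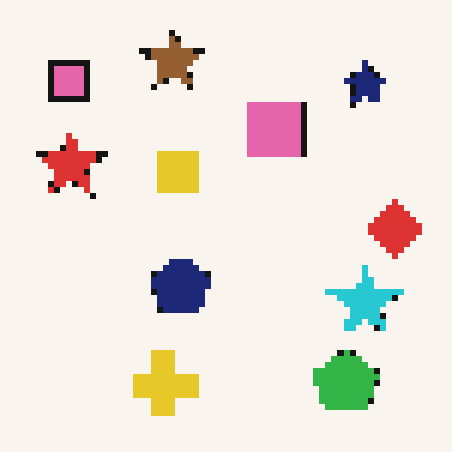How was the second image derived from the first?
The second image is the first pixelated into visible square blocks.

Shapes are reduced to large square blocks; fine edges and outlines are lost — a downscale-then-upscale (mosaic) effect.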